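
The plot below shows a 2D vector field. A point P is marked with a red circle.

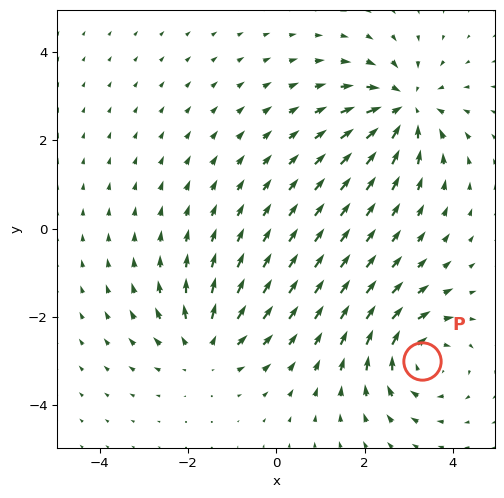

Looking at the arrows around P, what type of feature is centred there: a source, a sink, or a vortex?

At P (3.3, -3.0) the arrows circulate clockwise. Divergence ≈0, curl about -5 — near-zero divergence with nonzero curl is a vortex.

vortex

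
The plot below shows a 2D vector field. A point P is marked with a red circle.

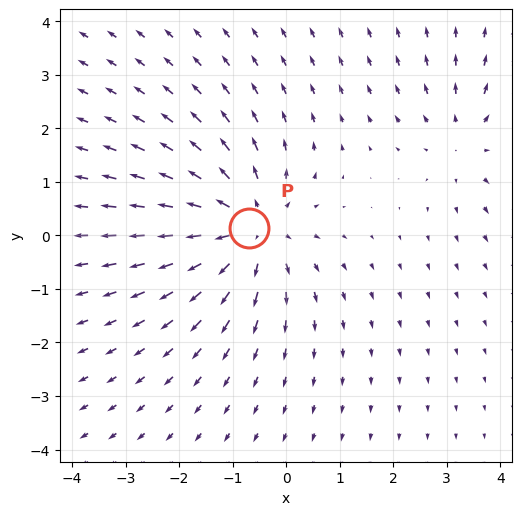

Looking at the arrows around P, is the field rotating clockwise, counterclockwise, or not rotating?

Near P at (-0.7, 0.1) the arrows show no circulation. The curl there is ≈0.

not rotating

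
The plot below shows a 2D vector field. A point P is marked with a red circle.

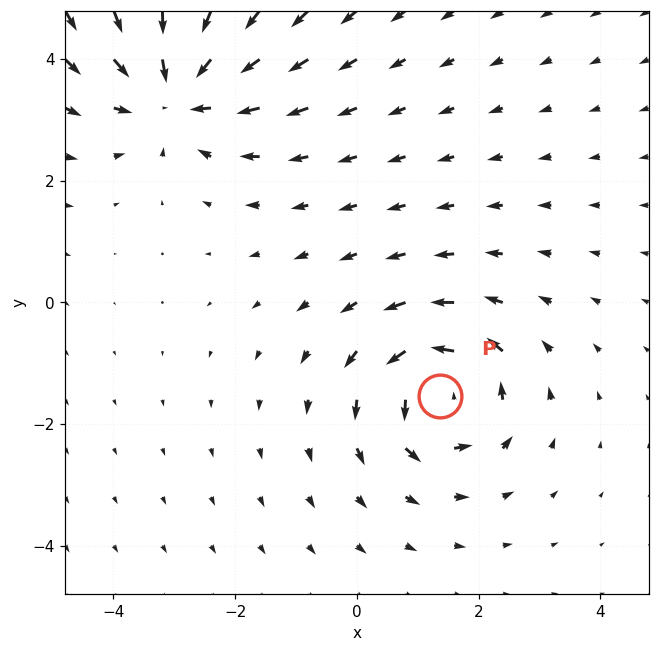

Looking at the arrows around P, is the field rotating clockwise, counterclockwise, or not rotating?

Near P at (1.4, -1.5) the arrows circulate counterclockwise. The curl (z-component) there is about +4; positive curl means counterclockwise rotation.

counterclockwise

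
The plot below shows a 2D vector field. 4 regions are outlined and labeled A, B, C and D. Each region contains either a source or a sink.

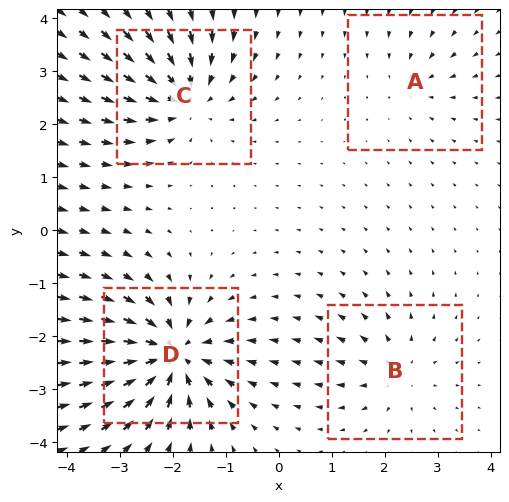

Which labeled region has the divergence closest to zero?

Divergence at each region's feature centre — A: about -3, B: about +4, C: about -6, D: about -8. Region A is closest to zero.

A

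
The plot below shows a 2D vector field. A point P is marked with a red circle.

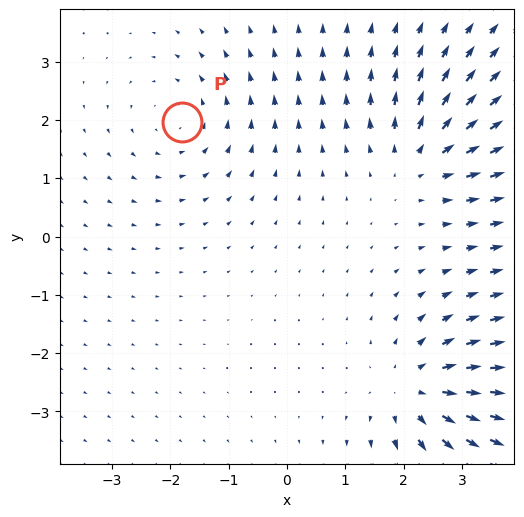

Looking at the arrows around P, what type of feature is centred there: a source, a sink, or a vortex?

At P (-1.8, 2.0) the arrows circulate counterclockwise. Divergence ≈0, curl about +3 — near-zero divergence with nonzero curl is a vortex.

vortex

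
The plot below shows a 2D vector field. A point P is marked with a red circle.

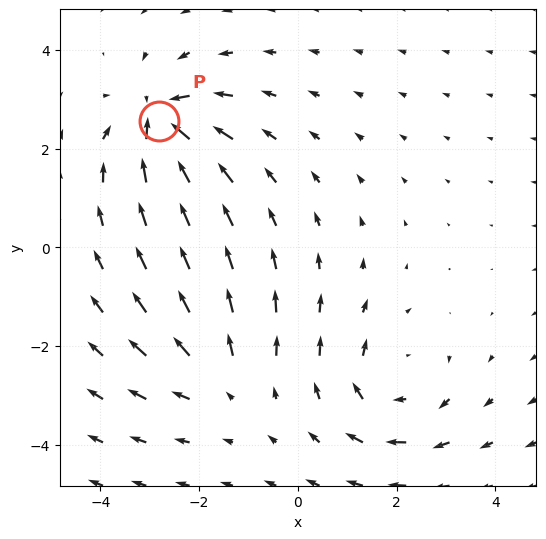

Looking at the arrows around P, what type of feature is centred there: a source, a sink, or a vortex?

sink

At P (-2.8, 2.6) the arrows converge inward. Divergence about -5, curl ≈0 — negative divergence with near-zero curl is a sink.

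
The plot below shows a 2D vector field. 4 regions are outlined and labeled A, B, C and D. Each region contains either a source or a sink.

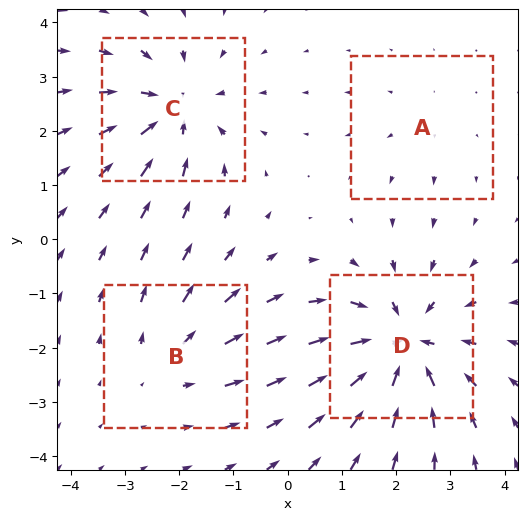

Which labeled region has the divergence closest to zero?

Divergence at each region's feature centre — A: about +2, B: about +3, C: about -5, D: about -7. Region A is closest to zero.

A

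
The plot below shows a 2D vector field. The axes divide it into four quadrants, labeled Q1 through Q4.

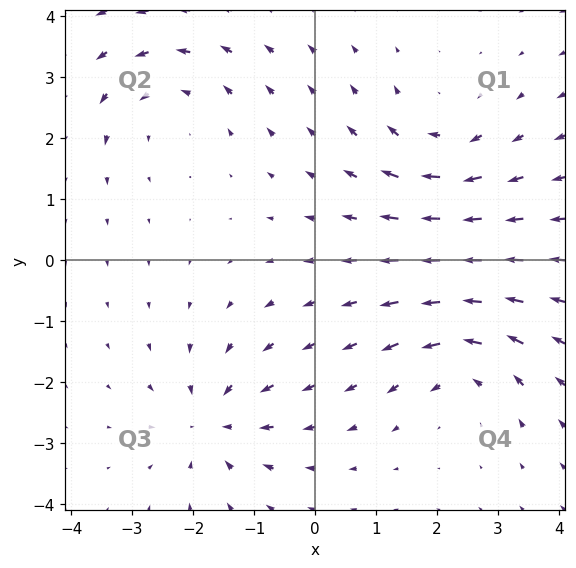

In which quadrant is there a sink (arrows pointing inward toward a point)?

Q3

The sink sits at approximately (-1.7, -2.6), which lies in quadrant Q3. The divergence there is about -5, negative as expected for a sink.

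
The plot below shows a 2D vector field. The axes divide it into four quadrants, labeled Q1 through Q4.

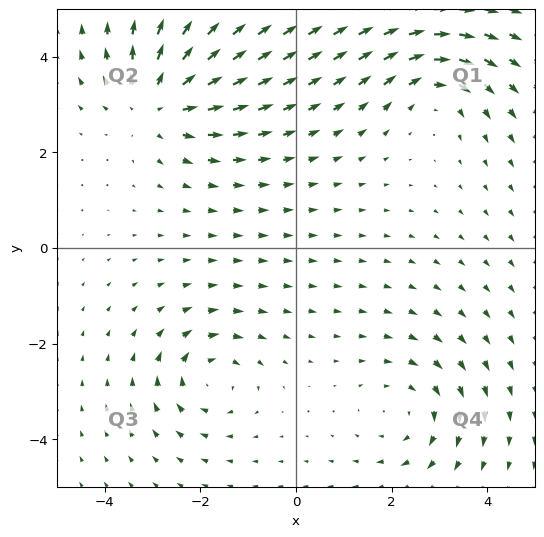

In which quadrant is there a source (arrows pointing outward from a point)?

Q2

The source sits at approximately (-2.9, 3.0), which lies in quadrant Q2. The divergence there is about +4, positive as expected for a source.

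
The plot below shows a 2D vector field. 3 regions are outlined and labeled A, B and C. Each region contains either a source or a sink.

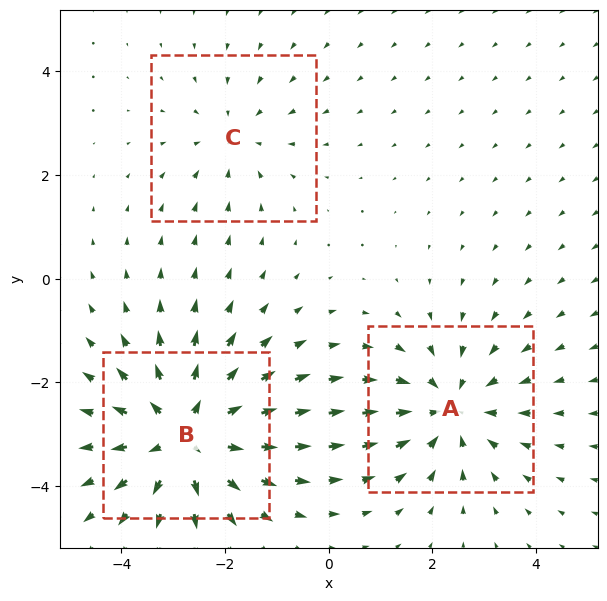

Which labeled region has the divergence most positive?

Divergence at each region's feature centre — A: about -3, B: about +4, C: about -2. Region B is most positive.

B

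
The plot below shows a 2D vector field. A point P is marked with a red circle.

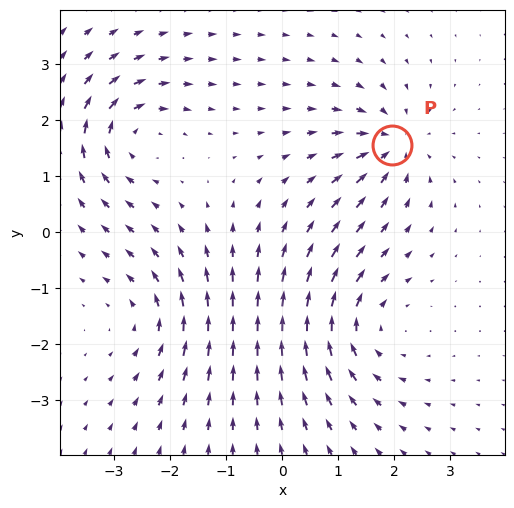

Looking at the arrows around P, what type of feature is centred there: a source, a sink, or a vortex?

sink

At P (2.0, 1.6) the arrows converge inward. Divergence about -4, curl ≈0 — negative divergence with near-zero curl is a sink.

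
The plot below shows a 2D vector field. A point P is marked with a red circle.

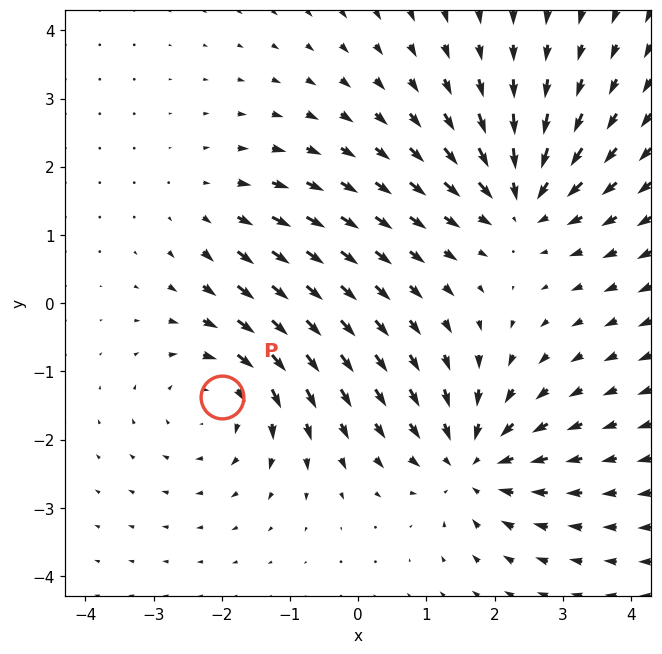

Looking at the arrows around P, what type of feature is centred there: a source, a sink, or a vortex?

vortex

At P (-2.0, -1.4) the arrows circulate clockwise. Divergence ≈0, curl about -4 — near-zero divergence with nonzero curl is a vortex.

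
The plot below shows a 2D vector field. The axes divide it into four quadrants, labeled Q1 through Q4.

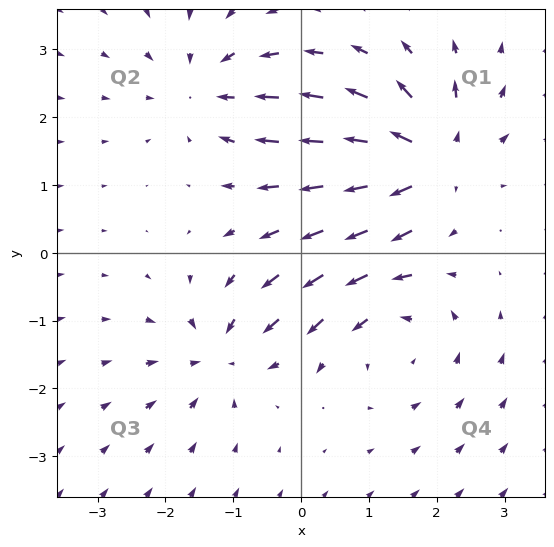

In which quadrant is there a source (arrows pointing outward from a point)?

The source sits at approximately (1.9, 1.4), which lies in quadrant Q1. The divergence there is about +6, positive as expected for a source.

Q1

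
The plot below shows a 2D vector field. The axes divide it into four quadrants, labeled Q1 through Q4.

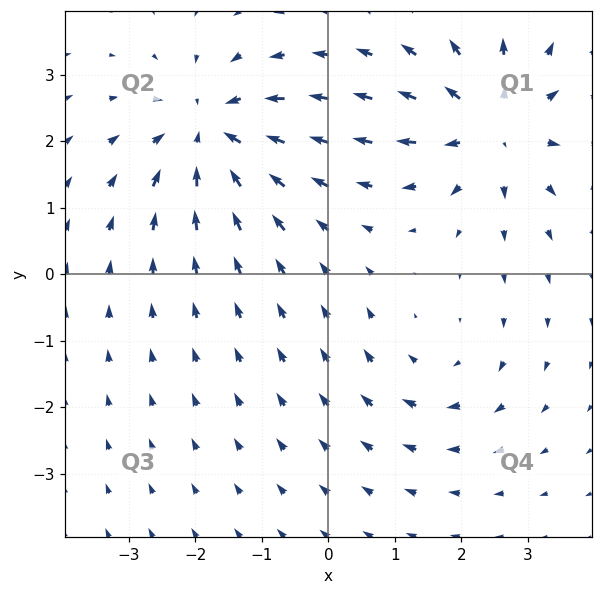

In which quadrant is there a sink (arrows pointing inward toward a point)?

Q2

The sink sits at approximately (-1.8, 2.1), which lies in quadrant Q2. The divergence there is about -4, negative as expected for a sink.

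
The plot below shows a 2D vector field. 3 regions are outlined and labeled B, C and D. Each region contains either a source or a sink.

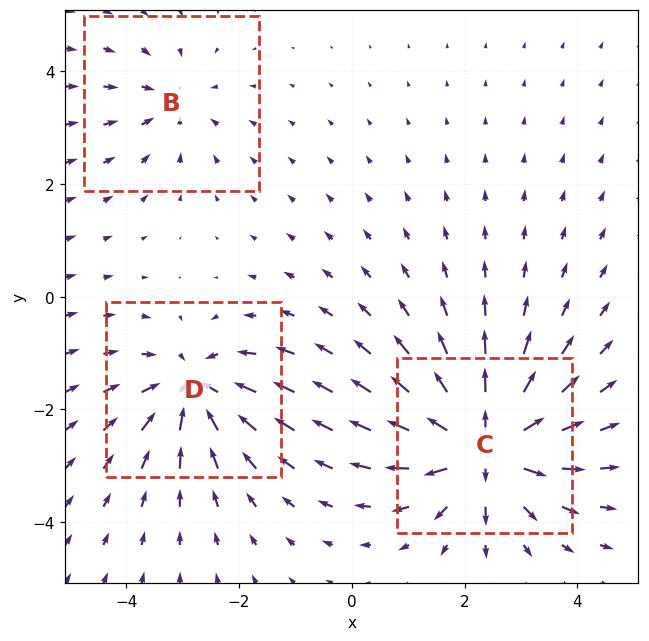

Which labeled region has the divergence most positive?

Divergence at each region's feature centre — B: about -2, C: about +6, D: about -4. Region C is most positive.

C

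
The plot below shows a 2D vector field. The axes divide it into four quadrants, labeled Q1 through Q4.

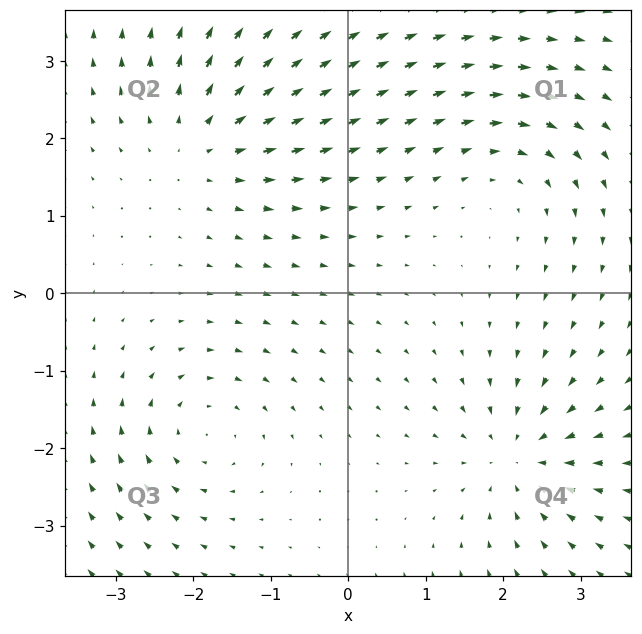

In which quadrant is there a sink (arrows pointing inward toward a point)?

Q4

The sink sits at approximately (2.2, -2.1), which lies in quadrant Q4. The divergence there is about -5, negative as expected for a sink.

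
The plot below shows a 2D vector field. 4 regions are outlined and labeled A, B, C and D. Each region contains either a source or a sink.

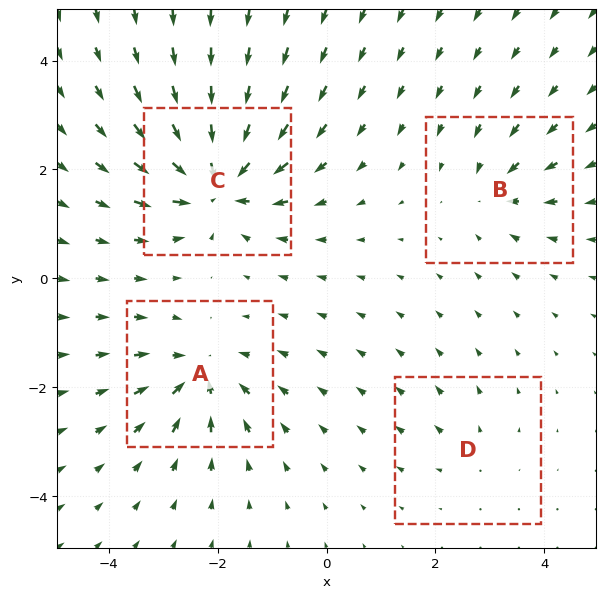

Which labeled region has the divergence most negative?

Divergence at each region's feature centre — A: about -6, B: about -4, C: about -9, D: about +2. Region C is most negative.

C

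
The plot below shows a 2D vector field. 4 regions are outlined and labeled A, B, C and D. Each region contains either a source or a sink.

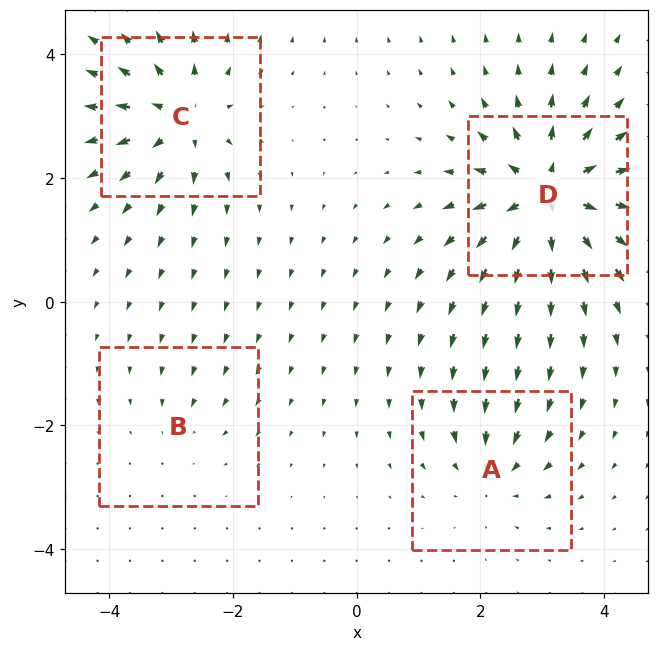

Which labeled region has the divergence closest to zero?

B

Divergence at each region's feature centre — A: about -4, B: about -2, C: about +7, D: about +9. Region B is closest to zero.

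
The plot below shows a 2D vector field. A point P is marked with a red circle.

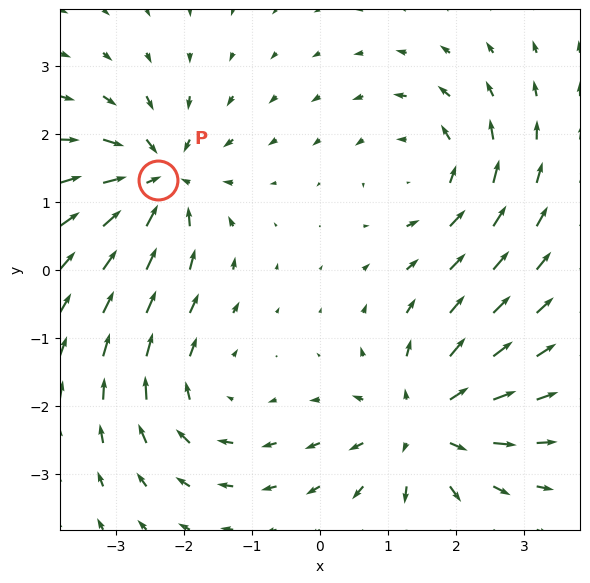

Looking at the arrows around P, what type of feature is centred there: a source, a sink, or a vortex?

sink

At P (-2.4, 1.3) the arrows converge inward. Divergence about -4, curl ≈0 — negative divergence with near-zero curl is a sink.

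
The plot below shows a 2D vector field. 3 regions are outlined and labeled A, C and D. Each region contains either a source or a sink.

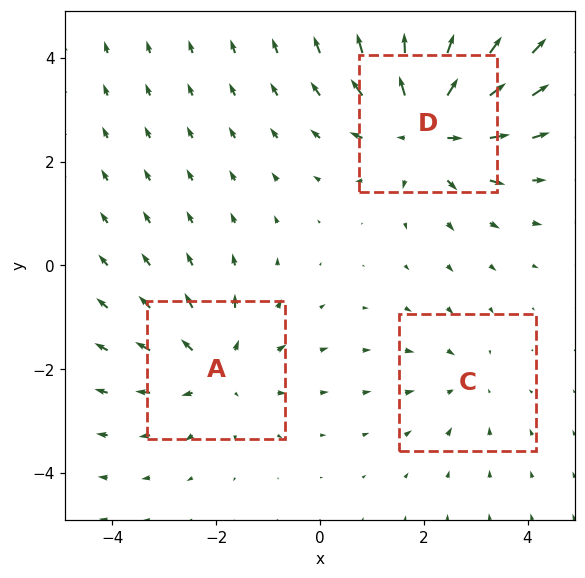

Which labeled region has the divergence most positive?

D

Divergence at each region's feature centre — A: about +3, C: about -2, D: about +4. Region D is most positive.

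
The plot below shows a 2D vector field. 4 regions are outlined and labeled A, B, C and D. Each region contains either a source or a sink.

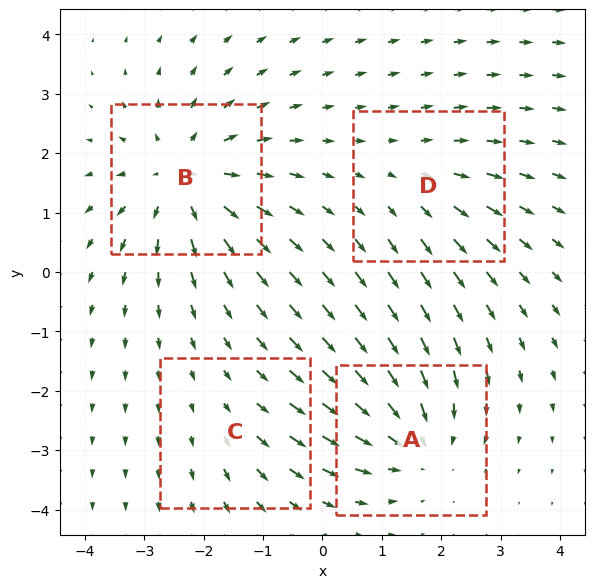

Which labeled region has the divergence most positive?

B

Divergence at each region's feature centre — A: about -4, B: about +6, C: about +2, D: about +3. Region B is most positive.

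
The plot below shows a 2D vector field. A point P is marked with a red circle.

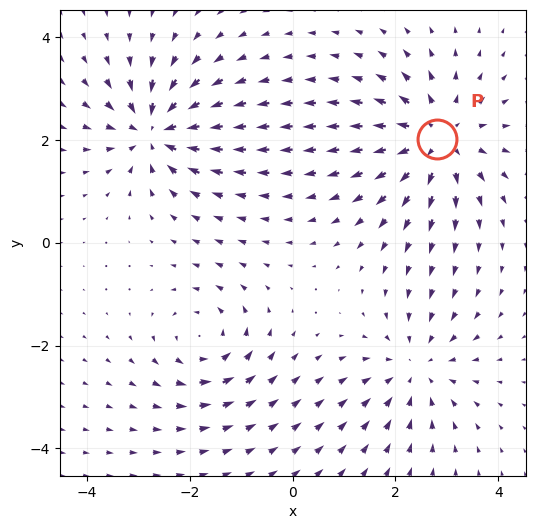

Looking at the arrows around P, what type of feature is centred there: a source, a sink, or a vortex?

source

At P (2.8, 2.0) the arrows spread outward. Divergence about +5, curl ≈0 — positive divergence with near-zero curl is a source.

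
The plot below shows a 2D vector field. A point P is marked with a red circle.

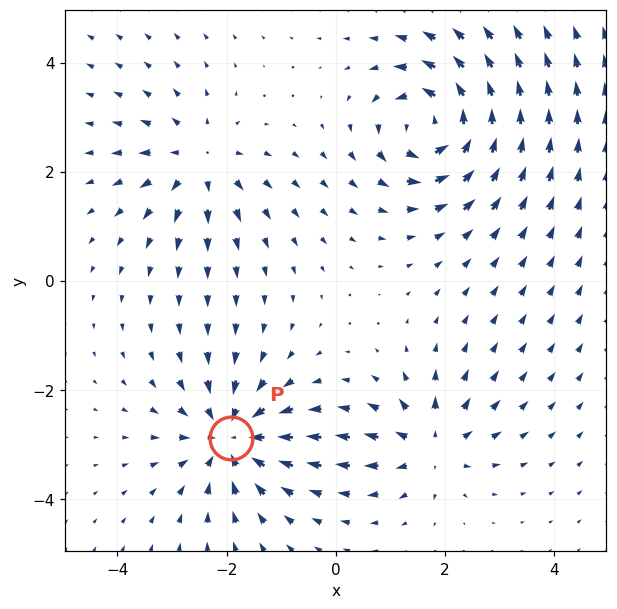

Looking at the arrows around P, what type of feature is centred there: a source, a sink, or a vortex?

At P (-1.9, -2.9) the arrows converge inward. Divergence about -5, curl ≈0 — negative divergence with near-zero curl is a sink.

sink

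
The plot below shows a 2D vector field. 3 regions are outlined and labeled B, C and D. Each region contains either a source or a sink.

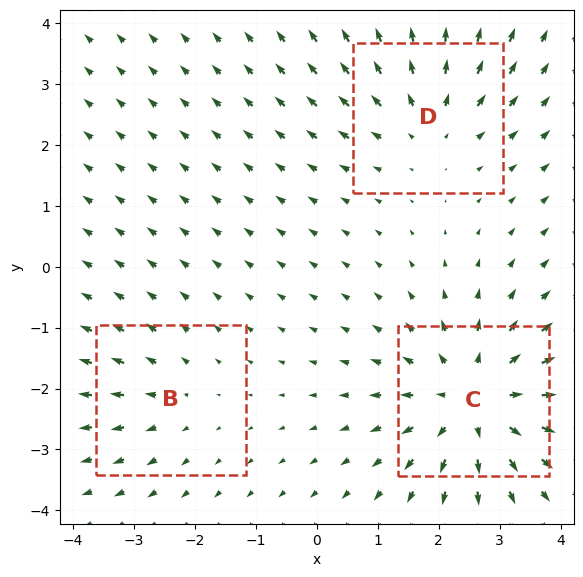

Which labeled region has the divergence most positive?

Divergence at each region's feature centre — B: about +2, C: about +4, D: about +3. Region C is most positive.

C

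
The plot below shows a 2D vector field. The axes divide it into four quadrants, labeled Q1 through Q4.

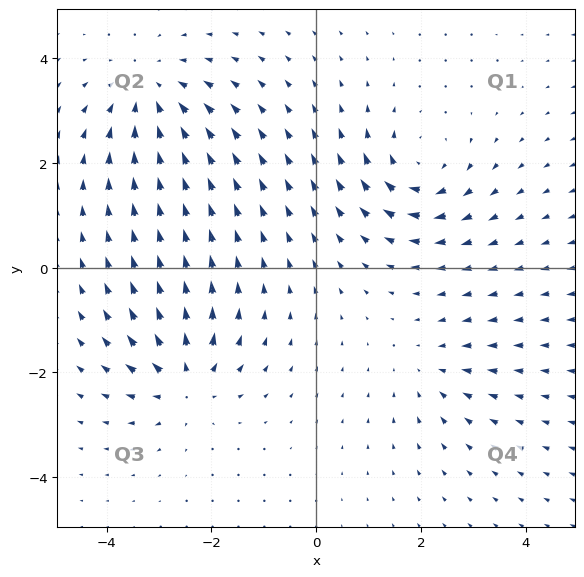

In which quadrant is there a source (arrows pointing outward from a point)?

The source sits at approximately (-2.5, -2.2), which lies in quadrant Q3. The divergence there is about +5, positive as expected for a source.

Q3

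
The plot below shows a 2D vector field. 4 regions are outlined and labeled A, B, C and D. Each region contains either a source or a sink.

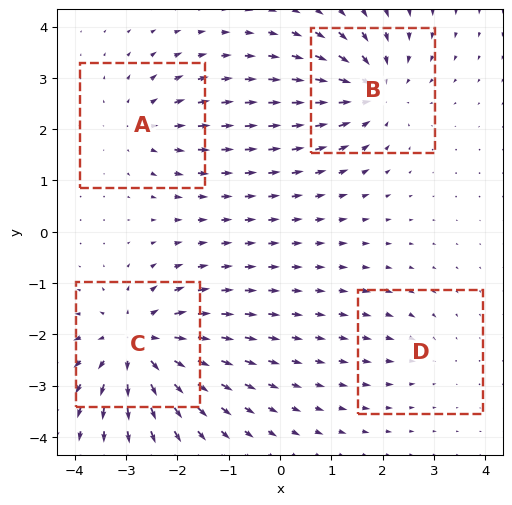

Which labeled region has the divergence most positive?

Divergence at each region's feature centre — A: about +4, B: about -5, C: about +7, D: about -2. Region C is most positive.

C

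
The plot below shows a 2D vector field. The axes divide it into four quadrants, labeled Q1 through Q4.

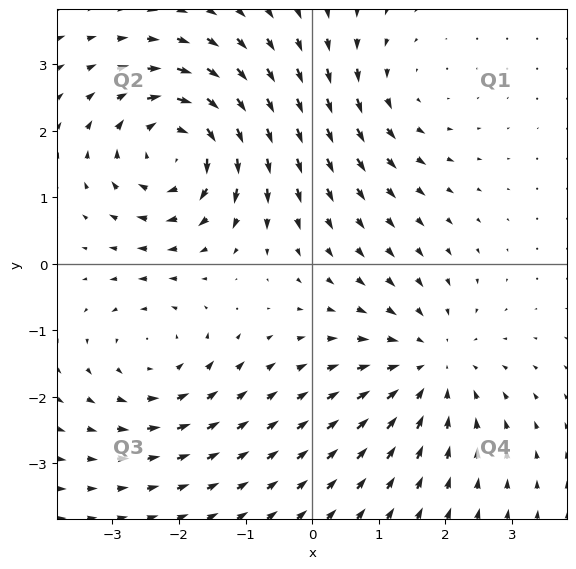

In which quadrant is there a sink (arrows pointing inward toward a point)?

The sink sits at approximately (1.8, -1.5), which lies in quadrant Q4. The divergence there is about -3, negative as expected for a sink.

Q4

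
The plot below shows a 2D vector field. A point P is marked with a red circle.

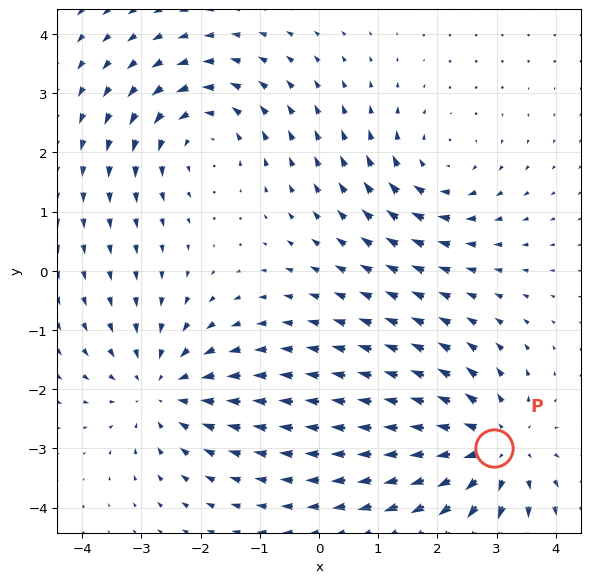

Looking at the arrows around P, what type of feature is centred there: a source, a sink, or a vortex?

source

At P (3.0, -3.0) the arrows spread outward. Divergence about +4, curl ≈0 — positive divergence with near-zero curl is a source.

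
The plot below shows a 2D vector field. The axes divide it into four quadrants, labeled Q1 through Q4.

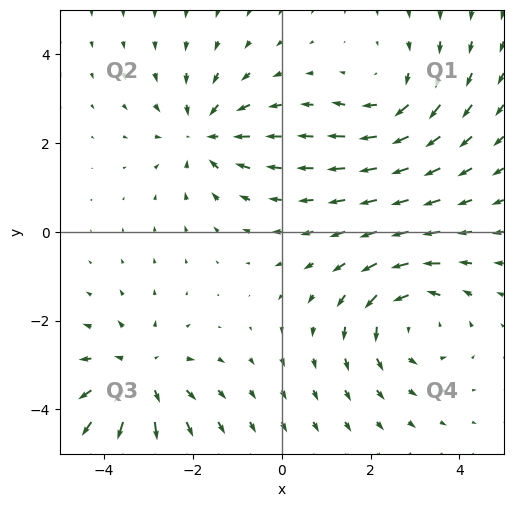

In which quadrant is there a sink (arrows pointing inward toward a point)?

The sink sits at approximately (-1.8, 2.2), which lies in quadrant Q2. The divergence there is about -4, negative as expected for a sink.

Q2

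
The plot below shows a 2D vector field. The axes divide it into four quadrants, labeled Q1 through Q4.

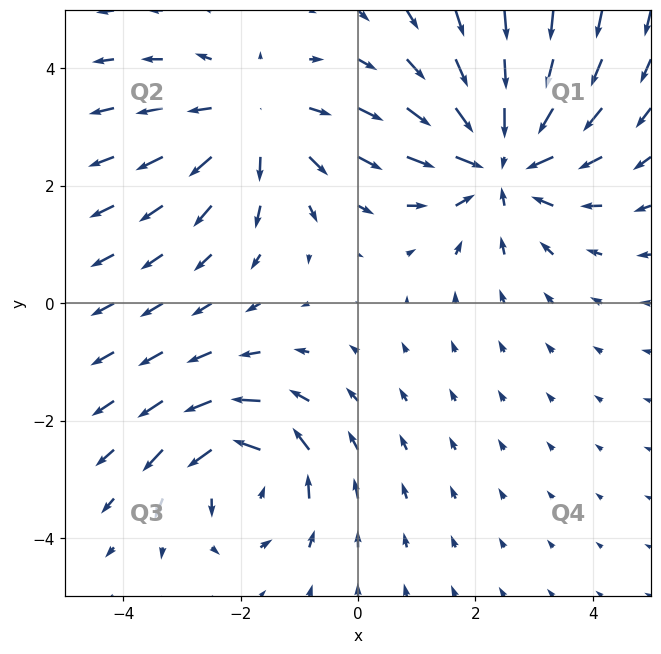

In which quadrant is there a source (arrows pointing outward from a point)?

The source sits at approximately (-1.7, 3.1), which lies in quadrant Q2. The divergence there is about +2, positive as expected for a source.

Q2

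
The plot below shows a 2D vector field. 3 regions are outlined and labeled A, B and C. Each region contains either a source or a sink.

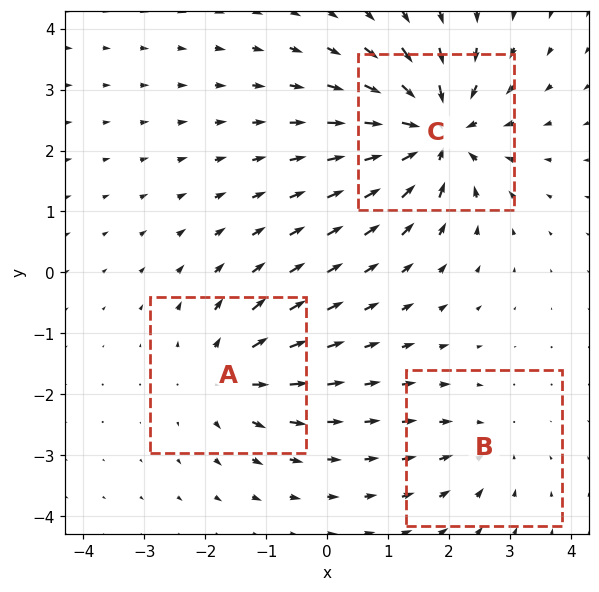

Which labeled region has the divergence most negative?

C

Divergence at each region's feature centre — A: about +4, B: about -2, C: about -6. Region C is most negative.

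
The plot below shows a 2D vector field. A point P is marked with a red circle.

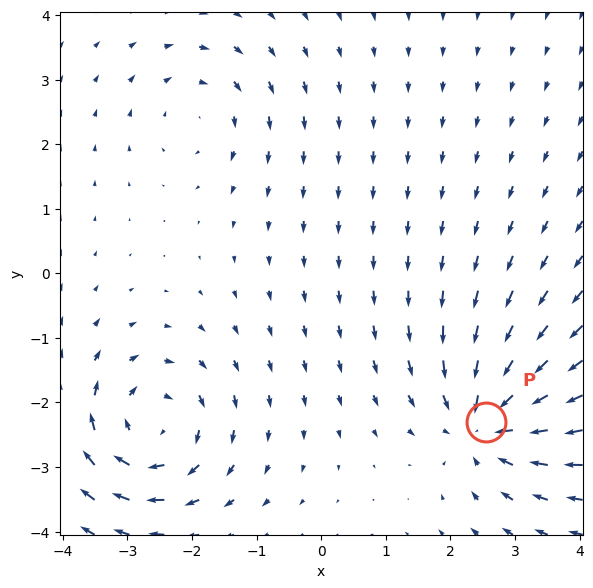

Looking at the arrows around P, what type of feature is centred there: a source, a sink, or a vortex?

sink

At P (2.5, -2.3) the arrows converge inward. Divergence about -6, curl ≈0 — negative divergence with near-zero curl is a sink.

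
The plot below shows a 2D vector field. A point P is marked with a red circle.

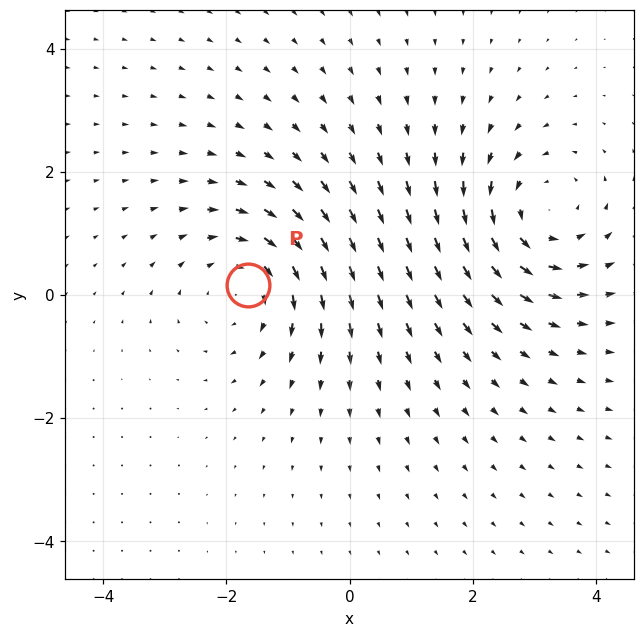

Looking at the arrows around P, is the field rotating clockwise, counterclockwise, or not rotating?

clockwise

Near P at (-1.6, 0.2) the arrows circulate clockwise. The curl (z-component) there is about -3; negative curl means clockwise rotation.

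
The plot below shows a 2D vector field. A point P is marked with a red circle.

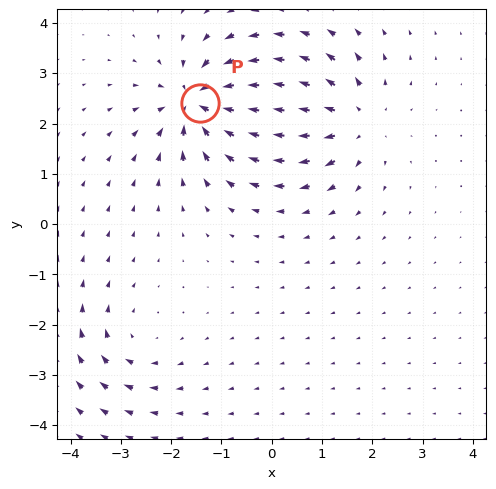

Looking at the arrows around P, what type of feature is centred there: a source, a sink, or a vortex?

sink

At P (-1.4, 2.4) the arrows converge inward. Divergence about -6, curl ≈0 — negative divergence with near-zero curl is a sink.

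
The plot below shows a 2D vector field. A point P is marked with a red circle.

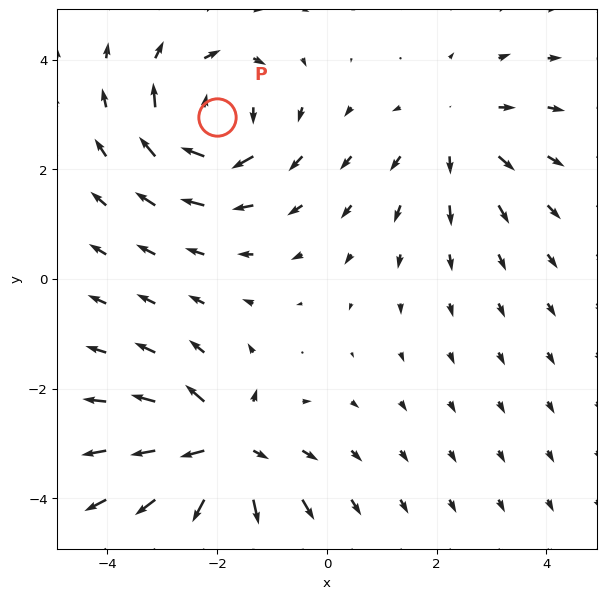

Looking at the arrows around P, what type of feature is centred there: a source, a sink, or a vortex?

At P (-2.0, 2.9) the arrows circulate clockwise. Divergence ≈0, curl about -5 — near-zero divergence with nonzero curl is a vortex.

vortex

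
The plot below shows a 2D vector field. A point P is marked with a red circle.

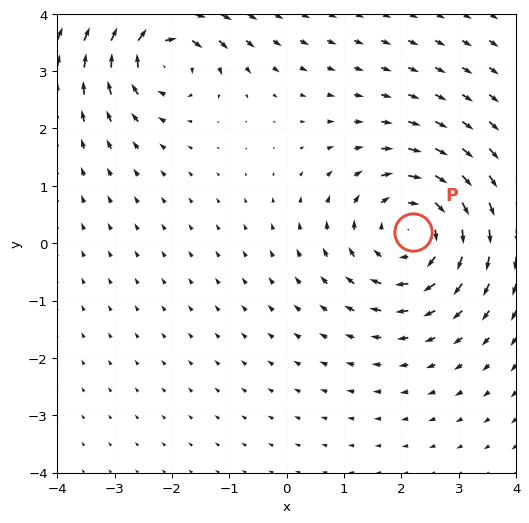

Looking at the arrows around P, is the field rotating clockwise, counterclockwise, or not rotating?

clockwise

Near P at (2.2, 0.2) the arrows circulate clockwise. The curl (z-component) there is about -4; negative curl means clockwise rotation.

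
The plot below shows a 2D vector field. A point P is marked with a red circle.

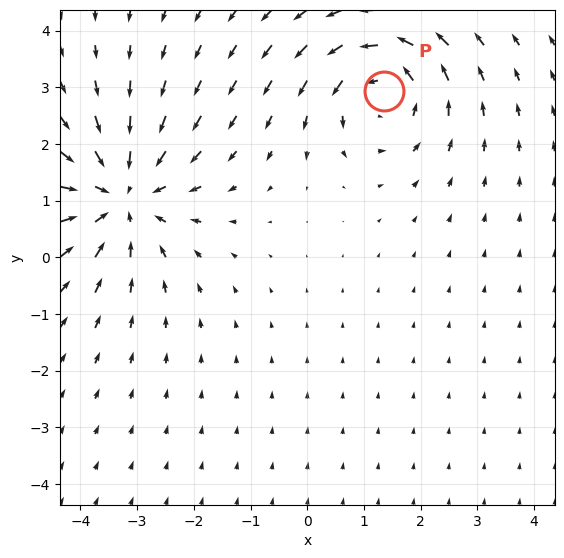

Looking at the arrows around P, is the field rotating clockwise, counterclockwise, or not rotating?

counterclockwise

Near P at (1.3, 2.9) the arrows circulate counterclockwise. The curl (z-component) there is about +4; positive curl means counterclockwise rotation.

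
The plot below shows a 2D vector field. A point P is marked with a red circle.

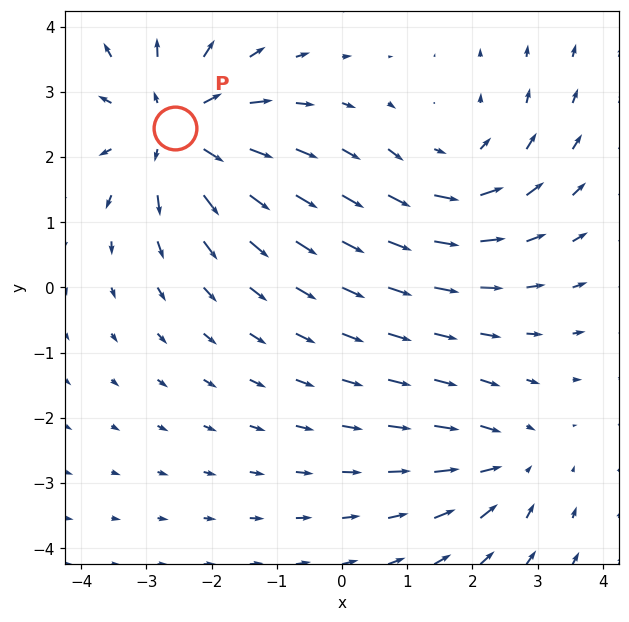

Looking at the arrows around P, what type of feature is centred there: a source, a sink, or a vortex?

At P (-2.6, 2.4) the arrows spread outward. Divergence about +5, curl ≈0 — positive divergence with near-zero curl is a source.

source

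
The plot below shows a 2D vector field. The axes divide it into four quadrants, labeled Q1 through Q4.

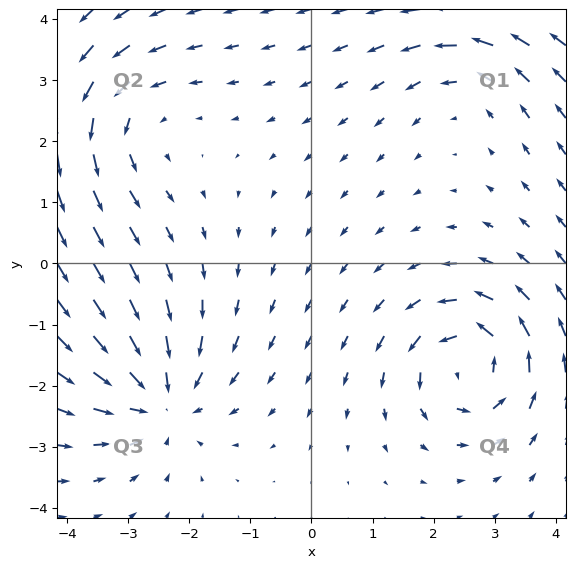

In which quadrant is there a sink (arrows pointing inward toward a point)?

The sink sits at approximately (-2.5, -2.2), which lies in quadrant Q3. The divergence there is about -5, negative as expected for a sink.

Q3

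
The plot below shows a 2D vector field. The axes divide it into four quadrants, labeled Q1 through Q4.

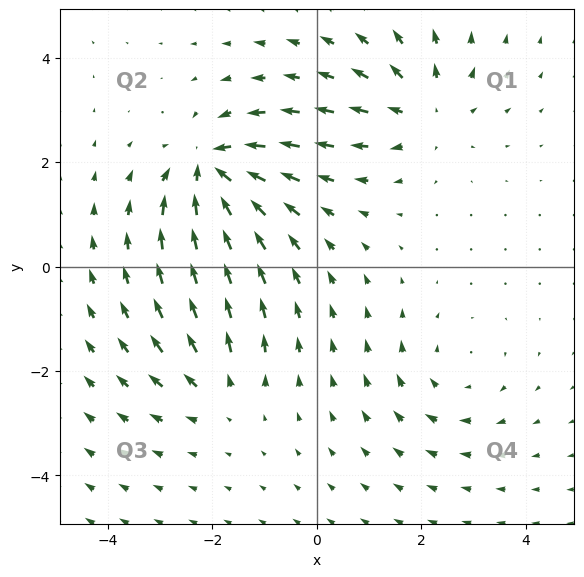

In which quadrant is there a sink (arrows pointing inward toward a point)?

Q2

The sink sits at approximately (-2.0, 1.9), which lies in quadrant Q2. The divergence there is about -6, negative as expected for a sink.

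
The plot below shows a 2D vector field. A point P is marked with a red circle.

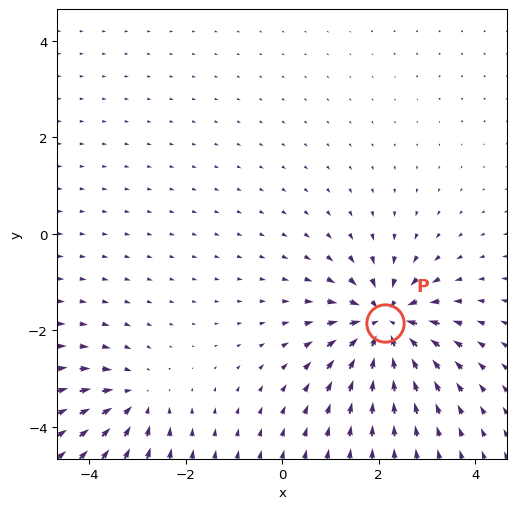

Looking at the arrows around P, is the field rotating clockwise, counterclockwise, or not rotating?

Near P at (2.1, -1.8) the arrows show no circulation. The curl there is ≈0.

not rotating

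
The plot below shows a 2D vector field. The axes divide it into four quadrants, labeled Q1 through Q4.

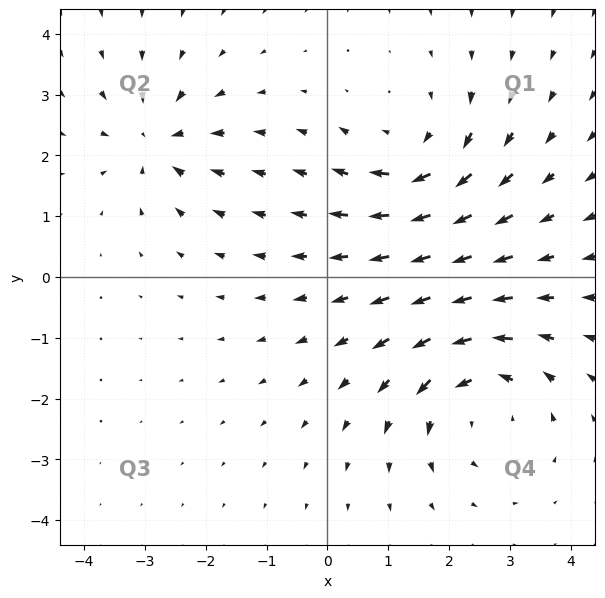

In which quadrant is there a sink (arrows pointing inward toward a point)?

Q2

The sink sits at approximately (-2.8, 2.2), which lies in quadrant Q2. The divergence there is about -4, negative as expected for a sink.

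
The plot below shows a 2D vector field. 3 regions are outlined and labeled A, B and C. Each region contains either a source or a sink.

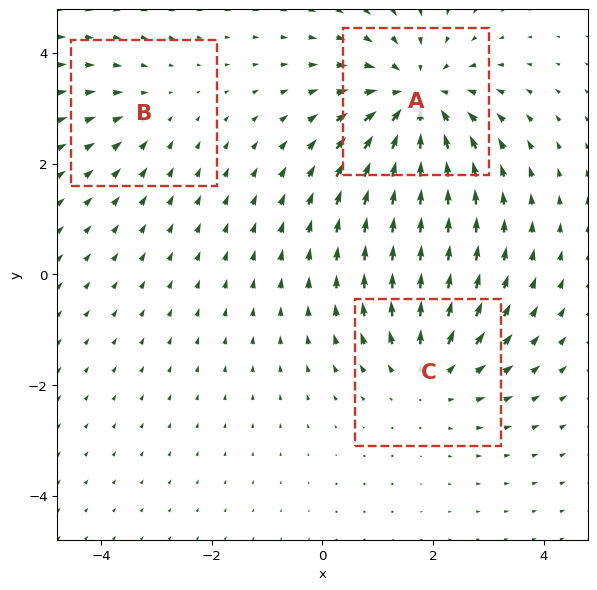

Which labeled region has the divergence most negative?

A

Divergence at each region's feature centre — A: about -4, B: about -2, C: about +3. Region A is most negative.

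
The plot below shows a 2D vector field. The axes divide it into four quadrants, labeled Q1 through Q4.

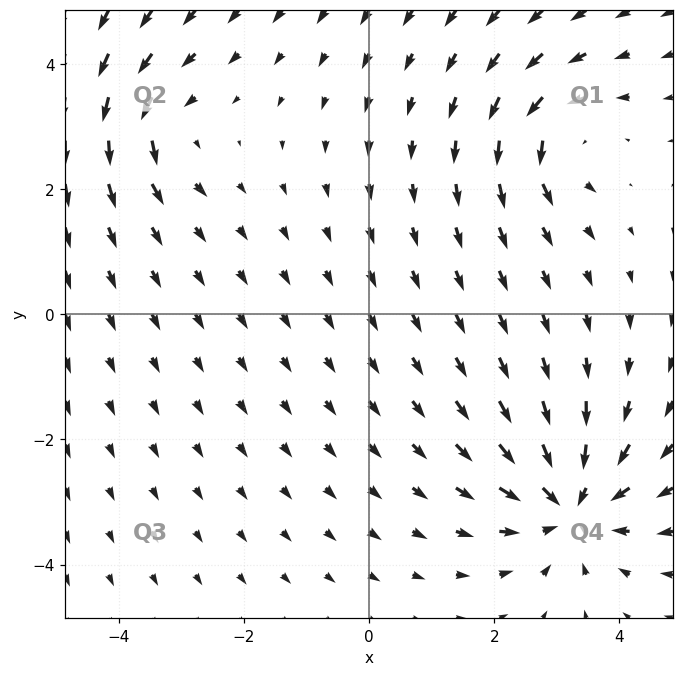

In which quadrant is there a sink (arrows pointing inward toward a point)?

The sink sits at approximately (3.2, -3.0), which lies in quadrant Q4. The divergence there is about -5, negative as expected for a sink.

Q4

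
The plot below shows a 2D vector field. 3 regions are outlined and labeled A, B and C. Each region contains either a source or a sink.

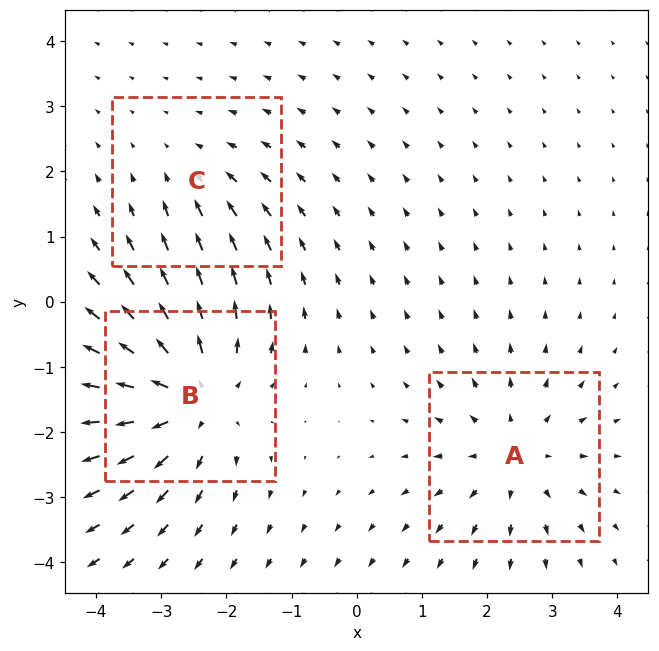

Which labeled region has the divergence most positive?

B

Divergence at each region's feature centre — A: about +3, B: about +5, C: about -2. Region B is most positive.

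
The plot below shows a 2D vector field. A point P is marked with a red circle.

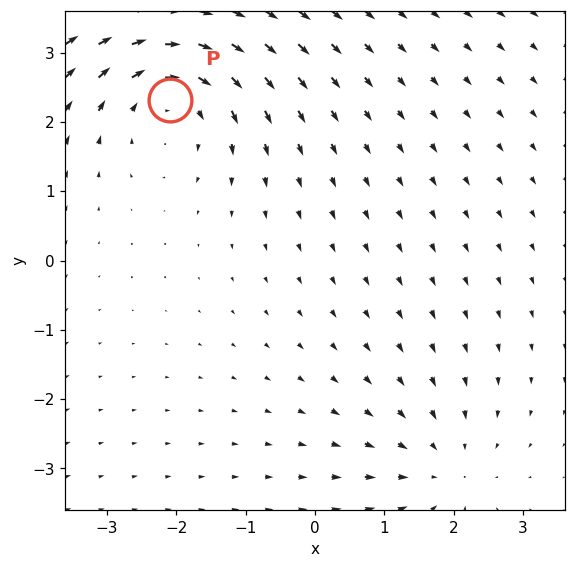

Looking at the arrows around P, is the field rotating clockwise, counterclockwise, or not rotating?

clockwise

Near P at (-2.1, 2.3) the arrows circulate clockwise. The curl (z-component) there is about -4; negative curl means clockwise rotation.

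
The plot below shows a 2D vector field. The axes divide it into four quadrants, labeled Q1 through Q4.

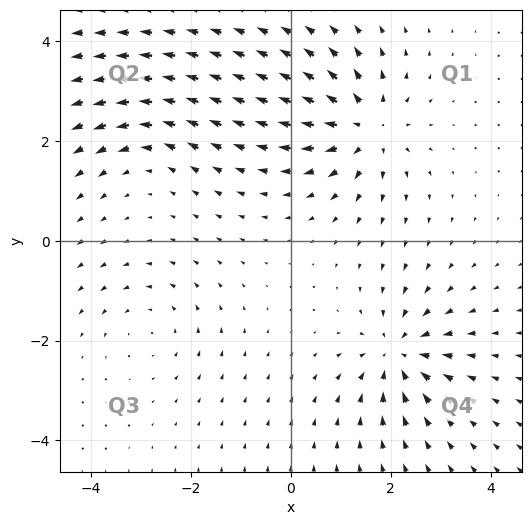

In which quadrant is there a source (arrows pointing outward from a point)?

Q1

The source sits at approximately (1.5, 2.3), which lies in quadrant Q1. The divergence there is about +5, positive as expected for a source.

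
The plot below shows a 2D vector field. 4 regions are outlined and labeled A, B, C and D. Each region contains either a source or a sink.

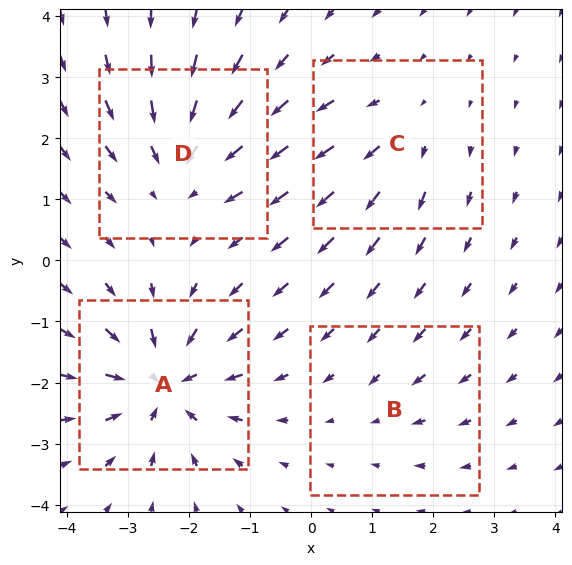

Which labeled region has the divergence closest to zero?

Divergence at each region's feature centre — A: about -7, B: about -2, C: about +3, D: about -5. Region B is closest to zero.

B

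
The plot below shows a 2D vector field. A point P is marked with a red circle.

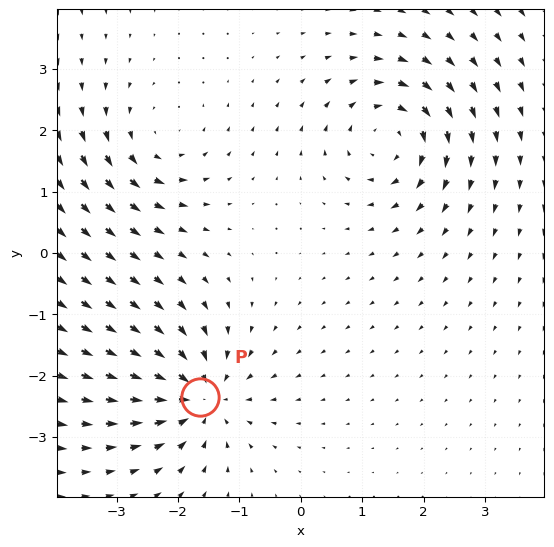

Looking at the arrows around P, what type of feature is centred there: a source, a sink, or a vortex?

sink

At P (-1.6, -2.3) the arrows converge inward. Divergence about -6, curl ≈0 — negative divergence with near-zero curl is a sink.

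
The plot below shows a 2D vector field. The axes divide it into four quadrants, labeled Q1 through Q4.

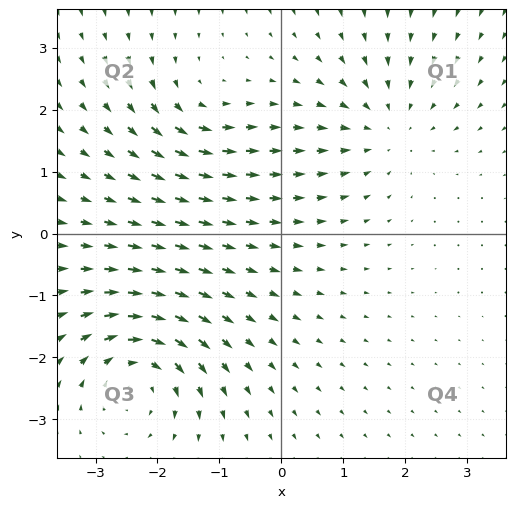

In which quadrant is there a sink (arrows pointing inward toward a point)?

The sink sits at approximately (1.7, 1.7), which lies in quadrant Q1. The divergence there is about -3, negative as expected for a sink.

Q1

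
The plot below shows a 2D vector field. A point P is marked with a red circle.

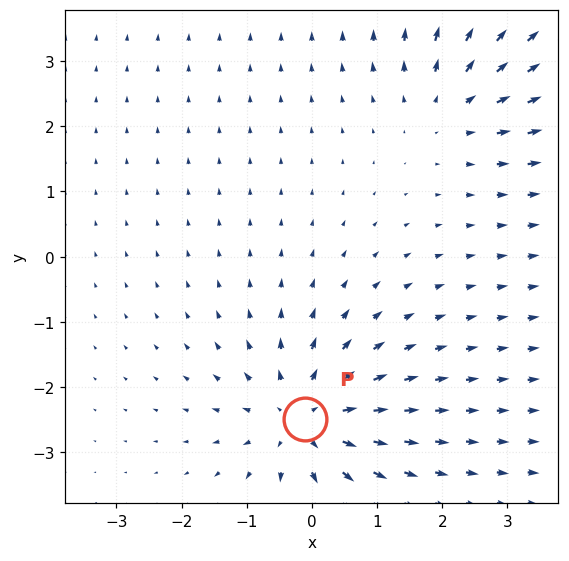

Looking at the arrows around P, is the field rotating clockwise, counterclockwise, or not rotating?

not rotating

Near P at (-0.1, -2.5) the arrows show no circulation. The curl there is ≈0.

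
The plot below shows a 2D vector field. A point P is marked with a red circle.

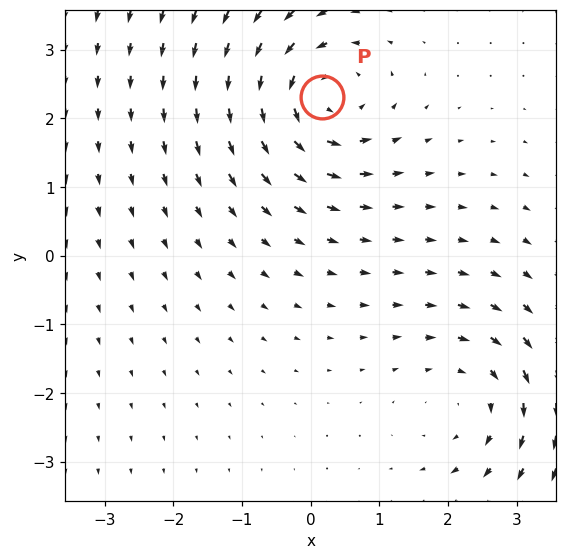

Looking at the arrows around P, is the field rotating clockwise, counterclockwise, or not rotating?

counterclockwise

Near P at (0.2, 2.3) the arrows circulate counterclockwise. The curl (z-component) there is about +4; positive curl means counterclockwise rotation.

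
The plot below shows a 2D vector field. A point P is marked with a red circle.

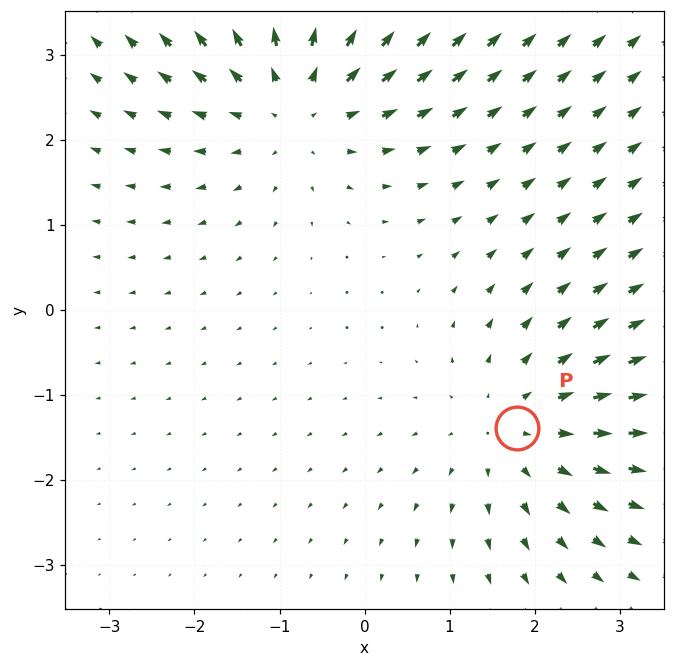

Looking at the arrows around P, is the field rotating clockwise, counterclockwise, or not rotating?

not rotating

Near P at (1.8, -1.4) the arrows show no circulation. The curl there is ≈0.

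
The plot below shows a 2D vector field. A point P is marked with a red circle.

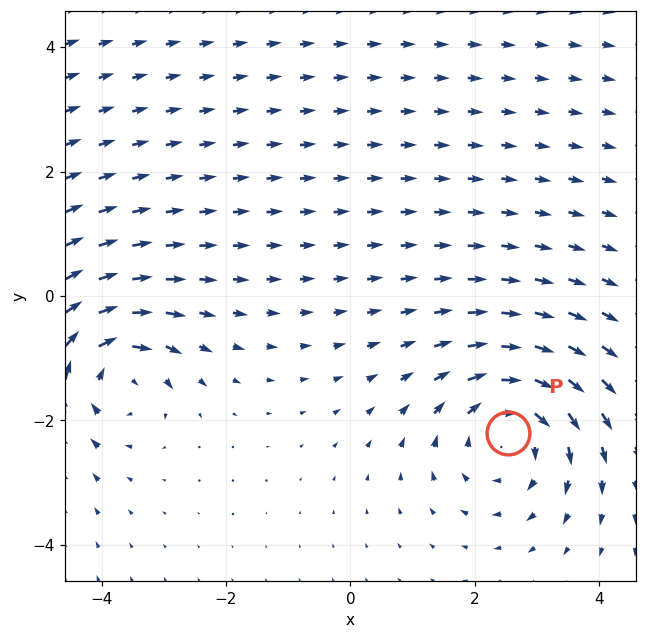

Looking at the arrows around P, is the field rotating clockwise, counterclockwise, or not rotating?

clockwise

Near P at (2.5, -2.2) the arrows circulate clockwise. The curl (z-component) there is about -4; negative curl means clockwise rotation.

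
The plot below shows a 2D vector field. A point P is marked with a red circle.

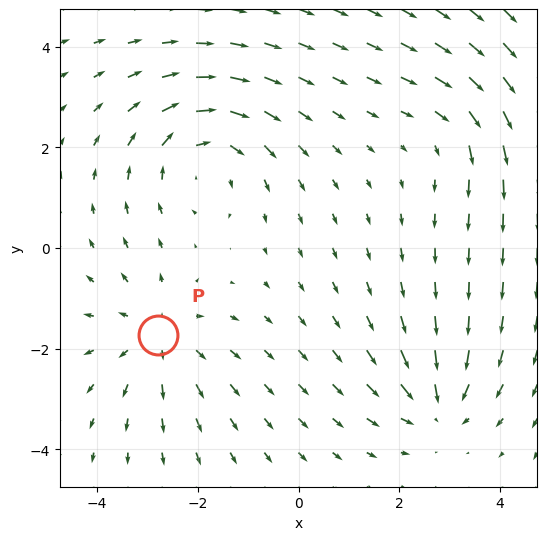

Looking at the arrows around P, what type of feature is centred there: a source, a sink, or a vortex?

At P (-2.8, -1.7) the arrows spread outward. Divergence about +3, curl ≈0 — positive divergence with near-zero curl is a source.

source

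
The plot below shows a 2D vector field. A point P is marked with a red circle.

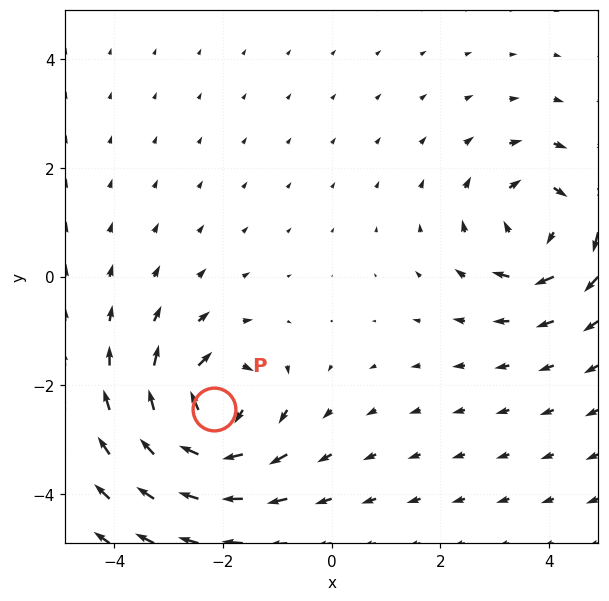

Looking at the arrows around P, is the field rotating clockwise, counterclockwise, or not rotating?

Near P at (-2.2, -2.4) the arrows circulate clockwise. The curl (z-component) there is about -5; negative curl means clockwise rotation.

clockwise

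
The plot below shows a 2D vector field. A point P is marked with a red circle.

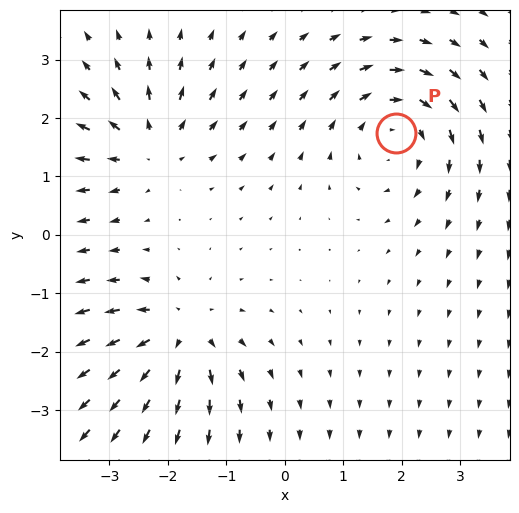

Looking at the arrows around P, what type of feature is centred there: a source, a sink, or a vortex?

At P (1.9, 1.7) the arrows circulate clockwise. Divergence ≈0, curl about -4 — near-zero divergence with nonzero curl is a vortex.

vortex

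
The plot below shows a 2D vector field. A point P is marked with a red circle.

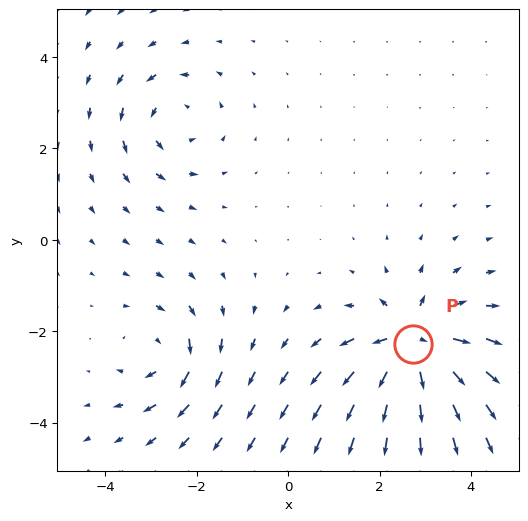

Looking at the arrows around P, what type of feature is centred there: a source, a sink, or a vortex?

At P (2.7, -2.3) the arrows spread outward. Divergence about +6, curl ≈0 — positive divergence with near-zero curl is a source.

source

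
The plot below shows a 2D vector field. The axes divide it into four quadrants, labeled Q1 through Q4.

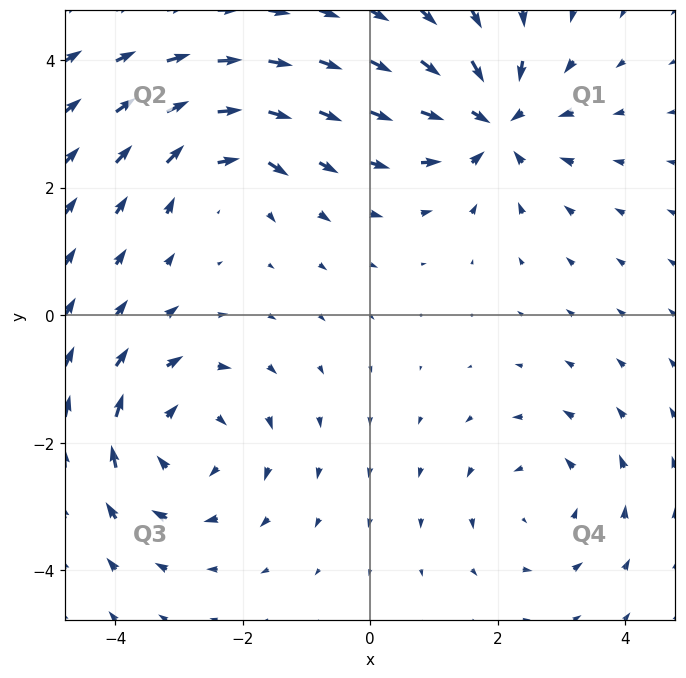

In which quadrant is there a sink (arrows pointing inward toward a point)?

Q1

The sink sits at approximately (1.9, 3.0), which lies in quadrant Q1. The divergence there is about -5, negative as expected for a sink.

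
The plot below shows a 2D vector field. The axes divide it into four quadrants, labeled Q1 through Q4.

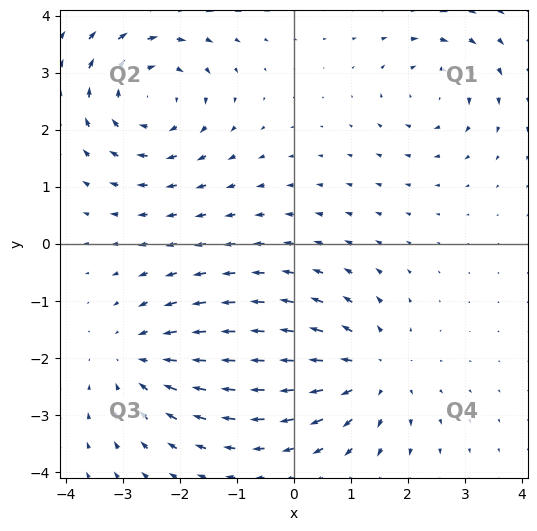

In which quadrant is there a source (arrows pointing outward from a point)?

Q4

The source sits at approximately (1.4, -2.2), which lies in quadrant Q4. The divergence there is about +4, positive as expected for a source.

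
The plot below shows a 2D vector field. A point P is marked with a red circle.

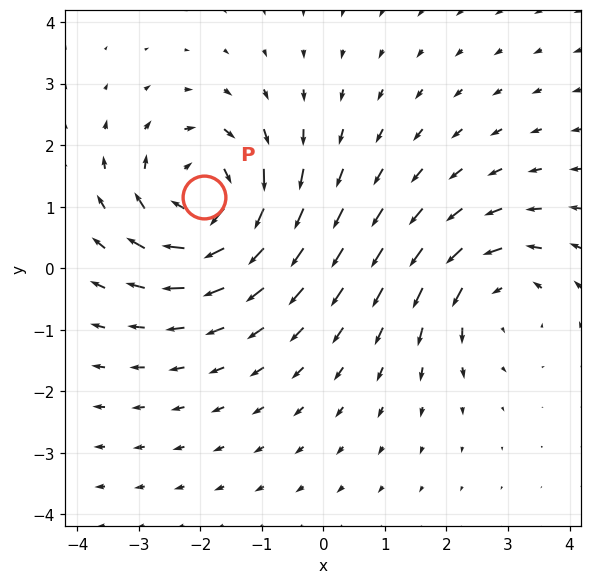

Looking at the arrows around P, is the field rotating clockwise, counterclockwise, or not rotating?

clockwise

Near P at (-1.9, 1.2) the arrows circulate clockwise. The curl (z-component) there is about -5; negative curl means clockwise rotation.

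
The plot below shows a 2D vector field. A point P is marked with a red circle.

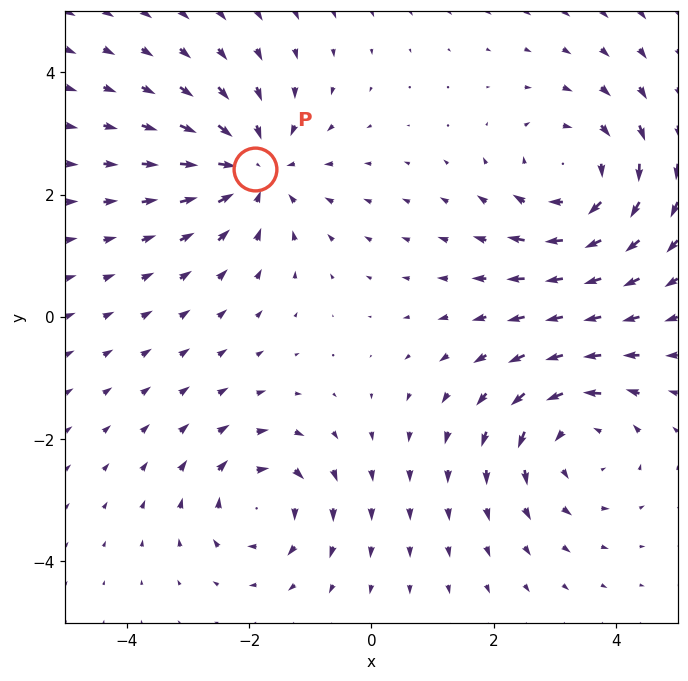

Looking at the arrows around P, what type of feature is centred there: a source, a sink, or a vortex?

At P (-1.9, 2.4) the arrows converge inward. Divergence about -4, curl ≈0 — negative divergence with near-zero curl is a sink.

sink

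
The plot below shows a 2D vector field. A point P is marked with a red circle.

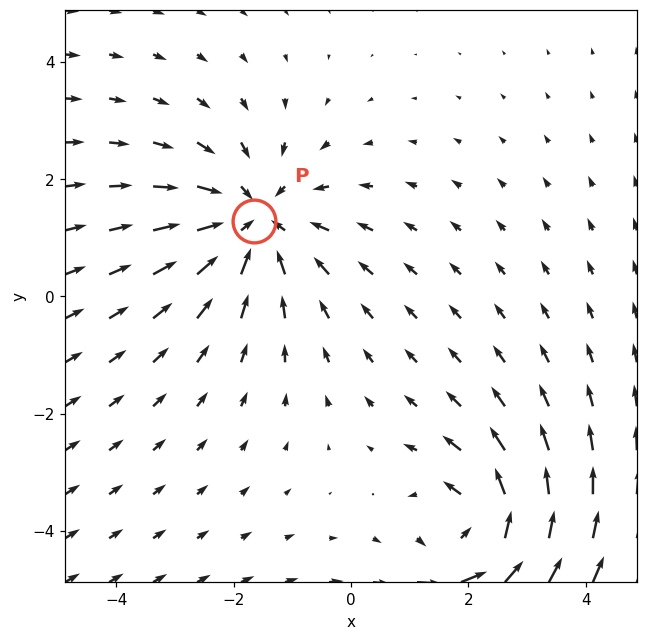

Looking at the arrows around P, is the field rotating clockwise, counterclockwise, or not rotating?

Near P at (-1.7, 1.3) the arrows show no circulation. The curl there is ≈0.

not rotating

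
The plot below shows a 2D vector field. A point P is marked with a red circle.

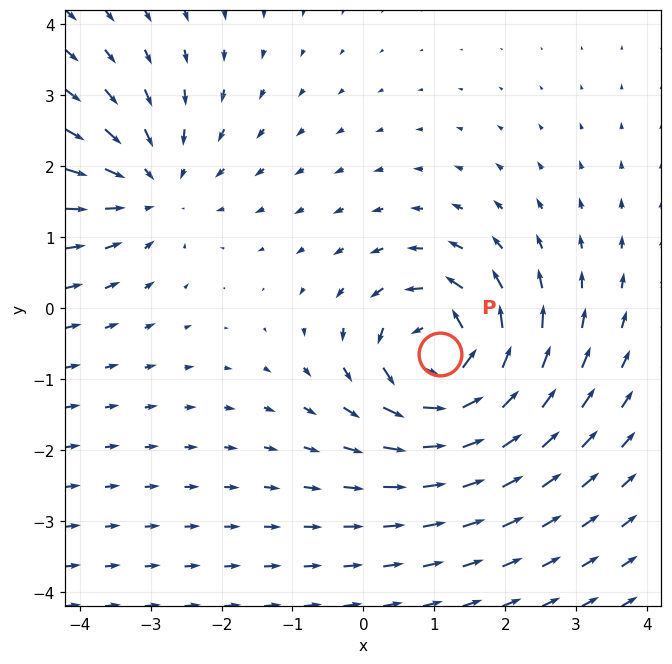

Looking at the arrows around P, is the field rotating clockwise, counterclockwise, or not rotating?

counterclockwise

Near P at (1.1, -0.7) the arrows circulate counterclockwise. The curl (z-component) there is about +7; positive curl means counterclockwise rotation.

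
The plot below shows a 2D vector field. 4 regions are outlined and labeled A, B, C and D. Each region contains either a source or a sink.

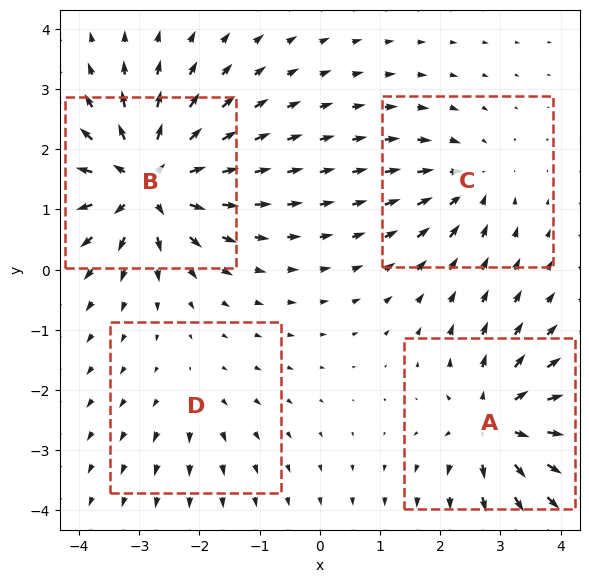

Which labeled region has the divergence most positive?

Divergence at each region's feature centre — A: about +7, B: about +9, C: about -4, D: about +2. Region B is most positive.

B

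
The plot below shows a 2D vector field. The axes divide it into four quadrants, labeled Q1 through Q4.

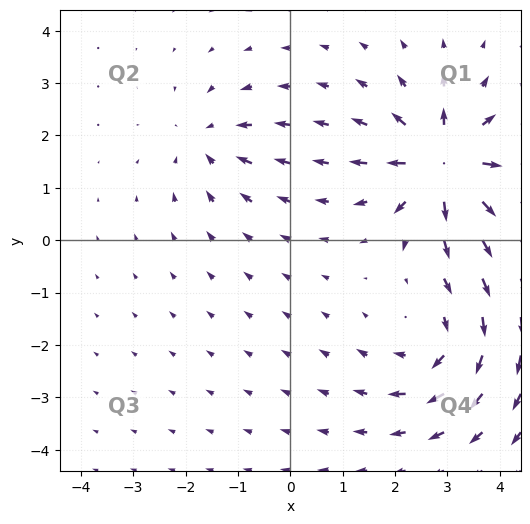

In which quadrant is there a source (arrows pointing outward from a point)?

Q1

The source sits at approximately (3.0, 1.4), which lies in quadrant Q1. The divergence there is about +7, positive as expected for a source.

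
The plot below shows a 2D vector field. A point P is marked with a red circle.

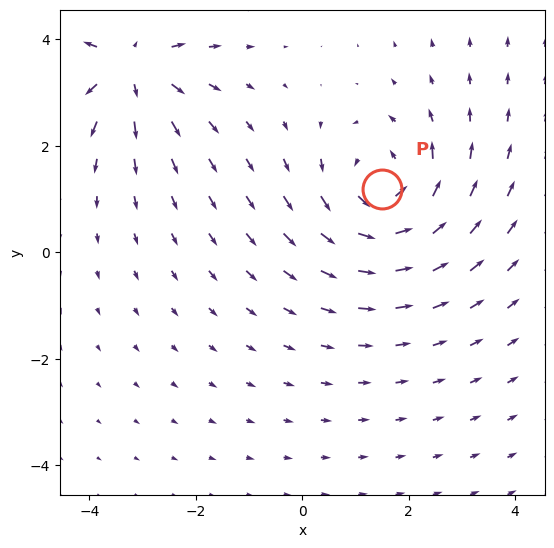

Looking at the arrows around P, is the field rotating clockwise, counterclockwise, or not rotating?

Near P at (1.5, 1.2) the arrows circulate counterclockwise. The curl (z-component) there is about +3; positive curl means counterclockwise rotation.

counterclockwise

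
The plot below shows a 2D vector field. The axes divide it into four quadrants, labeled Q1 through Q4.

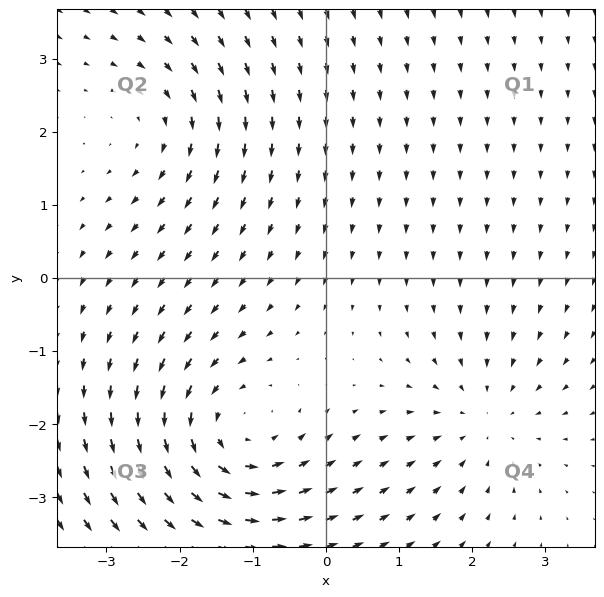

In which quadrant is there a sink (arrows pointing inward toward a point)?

The sink sits at approximately (2.1, -1.9), which lies in quadrant Q4. The divergence there is about -3, negative as expected for a sink.

Q4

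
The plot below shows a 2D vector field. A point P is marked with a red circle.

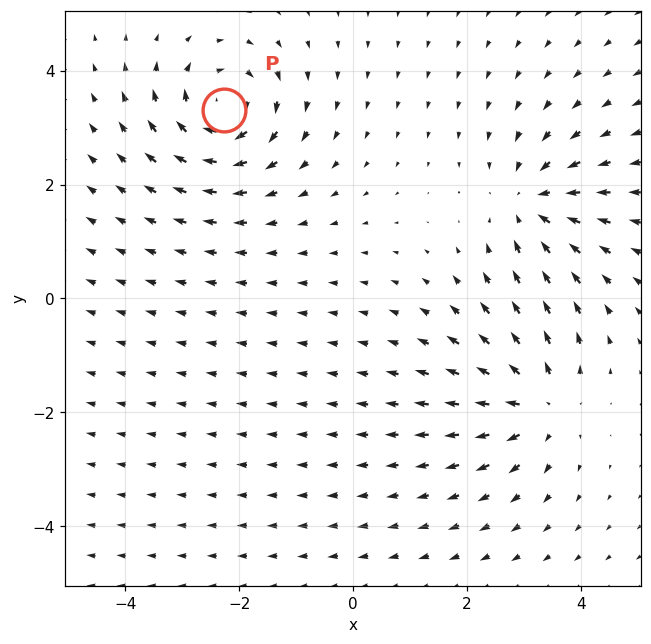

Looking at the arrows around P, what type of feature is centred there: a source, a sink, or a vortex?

At P (-2.3, 3.3) the arrows circulate clockwise. Divergence ≈0, curl about -7 — near-zero divergence with nonzero curl is a vortex.

vortex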